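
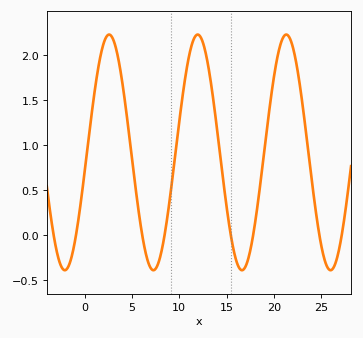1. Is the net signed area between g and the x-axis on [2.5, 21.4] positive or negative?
positive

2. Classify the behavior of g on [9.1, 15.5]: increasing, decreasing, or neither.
neither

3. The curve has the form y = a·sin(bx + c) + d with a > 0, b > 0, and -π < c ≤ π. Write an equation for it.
y = 1.31sin(0.67x - 0.15) + 0.92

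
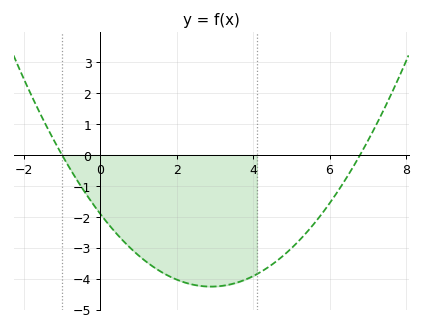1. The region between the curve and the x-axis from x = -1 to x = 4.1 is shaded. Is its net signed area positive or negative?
negative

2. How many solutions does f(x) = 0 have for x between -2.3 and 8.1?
2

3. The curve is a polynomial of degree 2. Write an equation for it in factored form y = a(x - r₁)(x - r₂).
y = 0.28(x + 1)(x - 6.8)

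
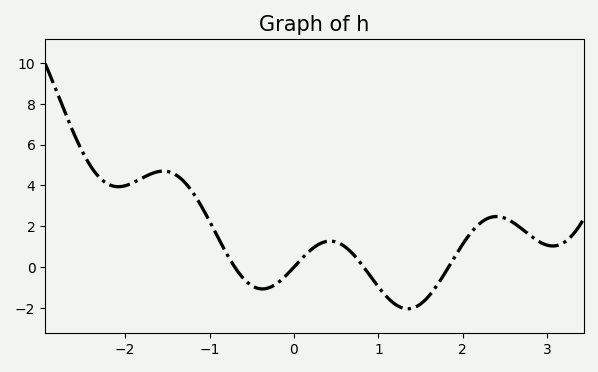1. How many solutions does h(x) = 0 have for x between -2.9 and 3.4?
4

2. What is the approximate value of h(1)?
-0.968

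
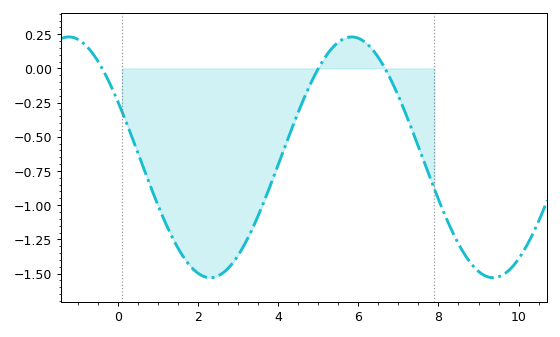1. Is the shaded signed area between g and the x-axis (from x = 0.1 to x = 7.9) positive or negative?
negative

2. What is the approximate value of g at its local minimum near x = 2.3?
-1.53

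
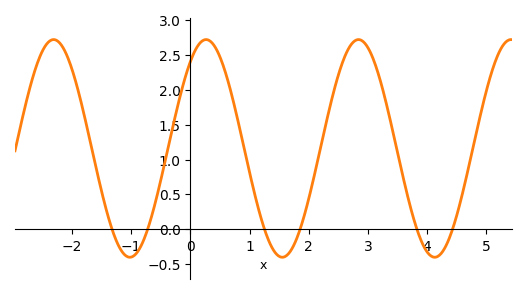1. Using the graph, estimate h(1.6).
-0.4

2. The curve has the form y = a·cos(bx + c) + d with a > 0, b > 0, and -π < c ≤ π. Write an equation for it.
y = 1.56cos(2.4x - 0.65) + 1.16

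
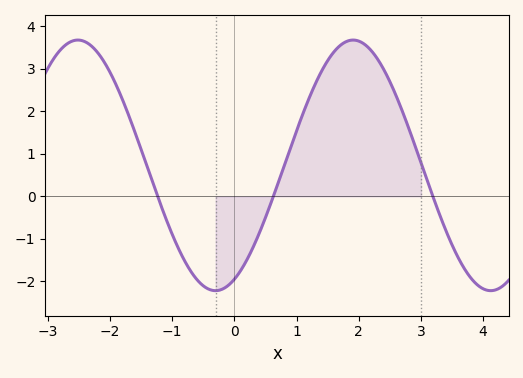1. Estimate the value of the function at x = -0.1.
-2.1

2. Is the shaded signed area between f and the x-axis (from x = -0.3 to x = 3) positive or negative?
positive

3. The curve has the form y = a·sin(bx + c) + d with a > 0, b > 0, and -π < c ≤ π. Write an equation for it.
y = 2.95sin(1.42x - 1.14) + 0.73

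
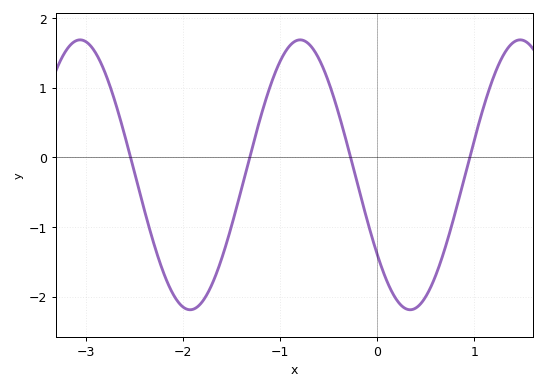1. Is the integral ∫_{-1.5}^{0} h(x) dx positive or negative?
positive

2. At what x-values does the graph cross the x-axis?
-2.54, -1.32, -0.275, 0.953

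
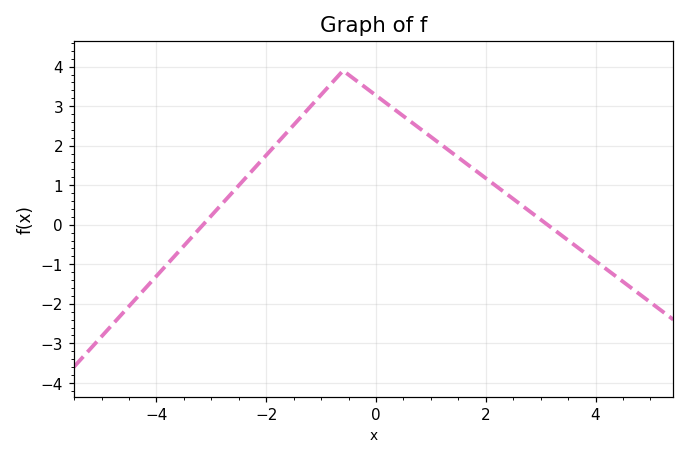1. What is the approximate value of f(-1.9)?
1.9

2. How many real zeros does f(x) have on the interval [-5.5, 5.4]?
2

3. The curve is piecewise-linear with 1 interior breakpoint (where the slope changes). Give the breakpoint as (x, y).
(-0.6, 3.9)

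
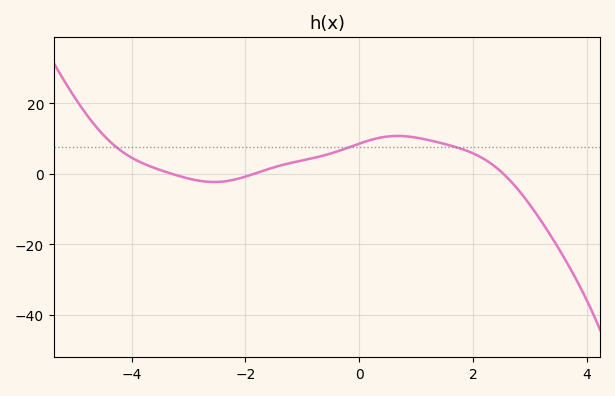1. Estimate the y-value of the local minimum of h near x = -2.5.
-2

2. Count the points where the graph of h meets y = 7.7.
3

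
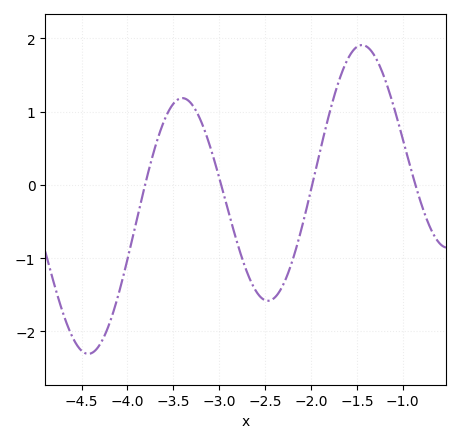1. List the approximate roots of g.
-3.8, -3, -2, -0.9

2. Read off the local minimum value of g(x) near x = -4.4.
-2.3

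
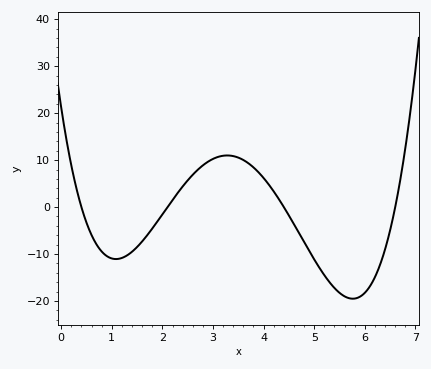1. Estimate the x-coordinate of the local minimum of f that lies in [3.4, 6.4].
5.76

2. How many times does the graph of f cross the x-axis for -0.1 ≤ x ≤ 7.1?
4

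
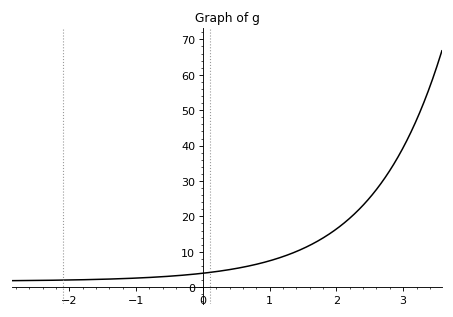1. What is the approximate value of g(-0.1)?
3.75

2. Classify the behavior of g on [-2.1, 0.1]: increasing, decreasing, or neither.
increasing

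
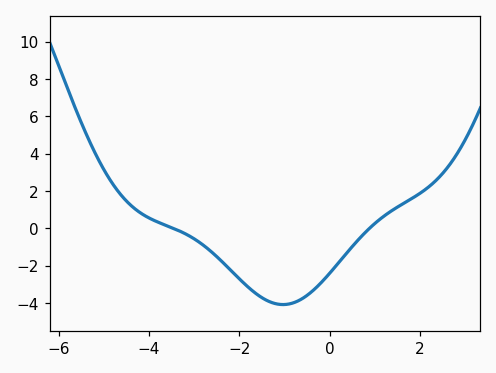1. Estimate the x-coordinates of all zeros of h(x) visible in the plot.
-3.4, 0.8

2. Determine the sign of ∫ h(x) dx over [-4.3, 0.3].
negative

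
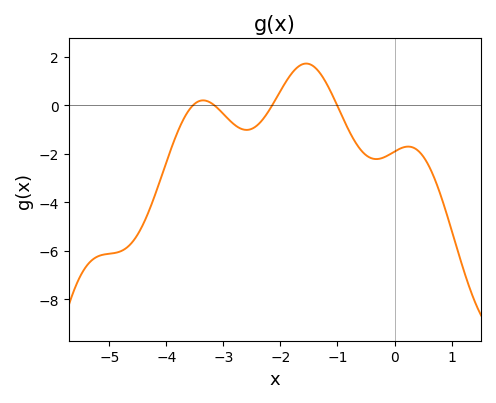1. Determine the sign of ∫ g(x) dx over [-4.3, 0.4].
negative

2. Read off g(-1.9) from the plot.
1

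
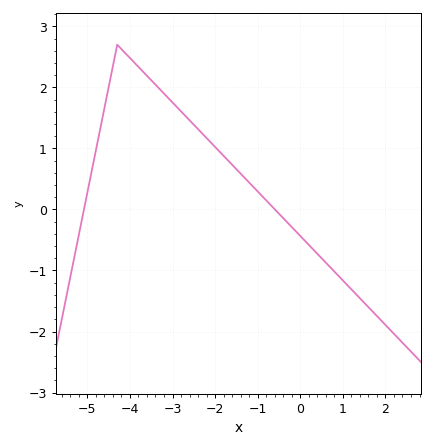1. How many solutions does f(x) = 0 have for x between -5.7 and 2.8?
2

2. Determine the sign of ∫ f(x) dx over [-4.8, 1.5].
positive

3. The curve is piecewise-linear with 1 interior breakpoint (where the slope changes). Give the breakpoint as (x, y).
(-4.3, 2.7)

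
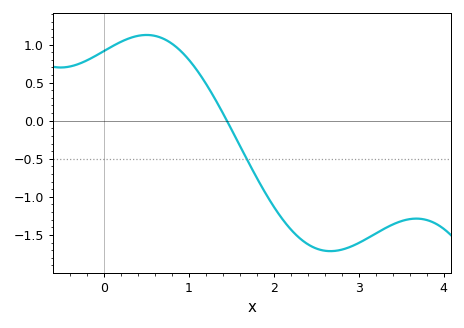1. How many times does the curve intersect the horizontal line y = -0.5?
1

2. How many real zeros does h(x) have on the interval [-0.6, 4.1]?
1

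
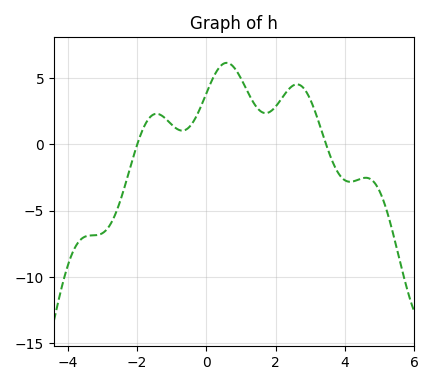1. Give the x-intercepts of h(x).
-2, 3.4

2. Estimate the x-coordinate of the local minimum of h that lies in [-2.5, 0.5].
-0.6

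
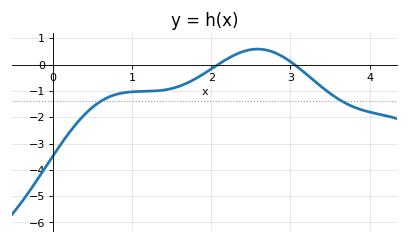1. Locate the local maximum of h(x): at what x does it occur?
2.59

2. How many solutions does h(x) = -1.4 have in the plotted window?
2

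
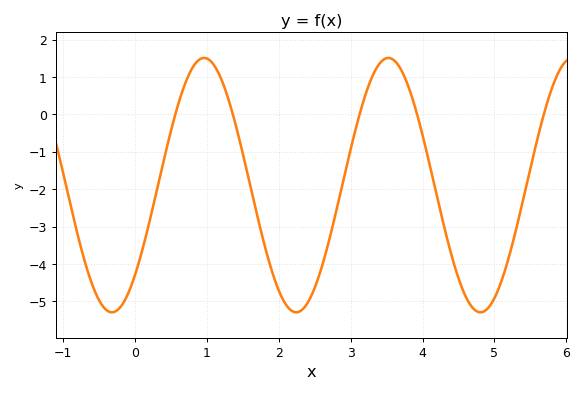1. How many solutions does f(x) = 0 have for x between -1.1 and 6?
5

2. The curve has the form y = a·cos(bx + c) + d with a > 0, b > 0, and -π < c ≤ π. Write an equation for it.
y = 3.4cos(2.5x - 2.4) - 1.89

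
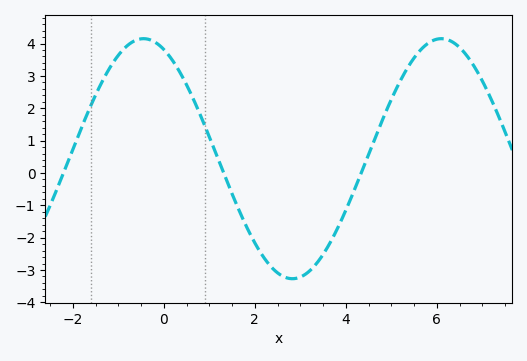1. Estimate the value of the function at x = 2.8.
-3.3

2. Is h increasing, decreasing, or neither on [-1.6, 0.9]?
neither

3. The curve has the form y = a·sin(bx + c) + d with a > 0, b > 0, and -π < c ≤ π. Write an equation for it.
y = 3.71sin(0.96x + 2) + 0.44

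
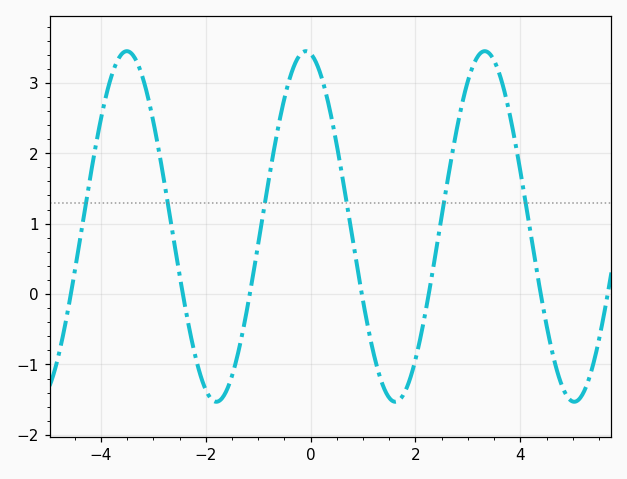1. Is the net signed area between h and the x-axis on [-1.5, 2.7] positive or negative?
positive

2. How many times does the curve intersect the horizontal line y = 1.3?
6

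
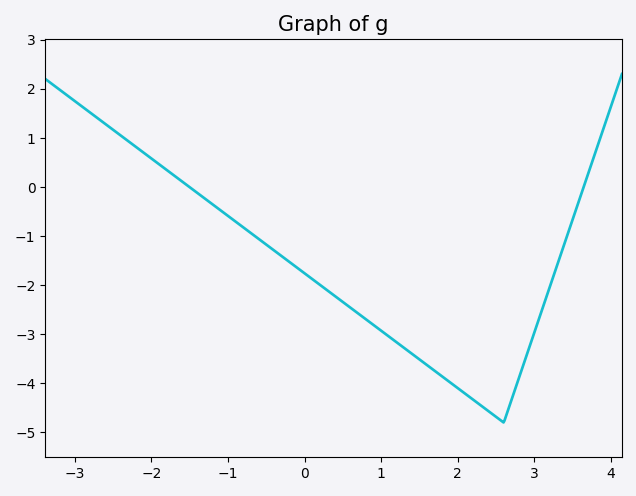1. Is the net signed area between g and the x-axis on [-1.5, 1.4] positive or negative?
negative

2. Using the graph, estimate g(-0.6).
-1.1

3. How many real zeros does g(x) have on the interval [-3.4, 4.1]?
2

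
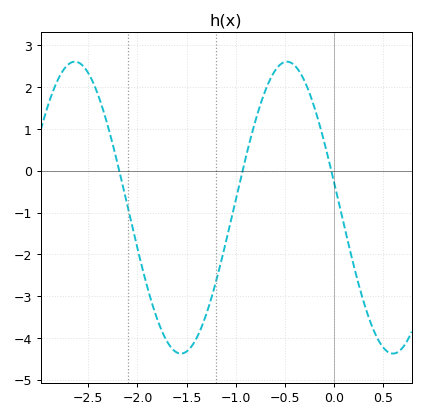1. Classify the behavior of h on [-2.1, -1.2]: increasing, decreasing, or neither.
neither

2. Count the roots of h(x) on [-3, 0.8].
3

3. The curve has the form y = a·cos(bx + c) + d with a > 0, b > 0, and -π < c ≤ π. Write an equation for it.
y = 3.49cos(2.9x + 1.4) - 0.88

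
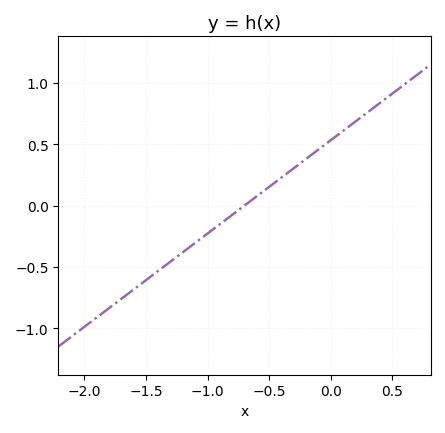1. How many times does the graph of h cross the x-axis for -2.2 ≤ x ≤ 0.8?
1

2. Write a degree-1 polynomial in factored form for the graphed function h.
y = 0.76(x + 0.7)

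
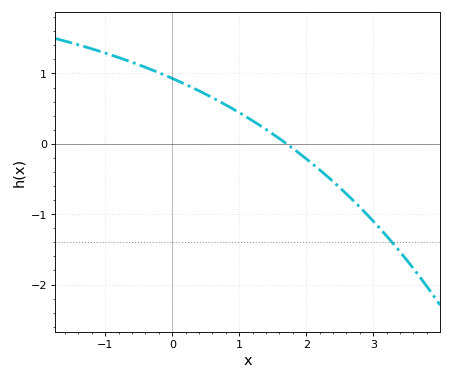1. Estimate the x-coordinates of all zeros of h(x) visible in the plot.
1.71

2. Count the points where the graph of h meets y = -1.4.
1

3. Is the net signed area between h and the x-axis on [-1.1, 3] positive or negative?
positive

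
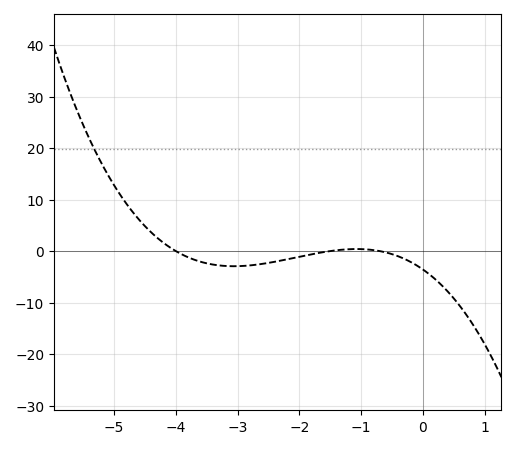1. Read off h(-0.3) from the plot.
-2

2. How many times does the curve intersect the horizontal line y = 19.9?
1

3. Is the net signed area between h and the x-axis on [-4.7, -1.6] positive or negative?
negative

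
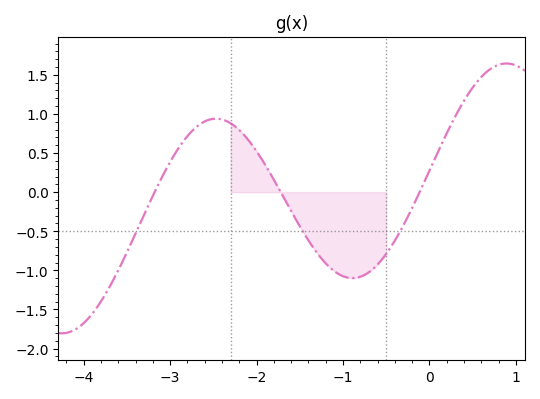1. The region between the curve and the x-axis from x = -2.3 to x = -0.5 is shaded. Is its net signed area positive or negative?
negative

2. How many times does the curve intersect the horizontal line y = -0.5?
3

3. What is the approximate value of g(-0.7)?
-1.02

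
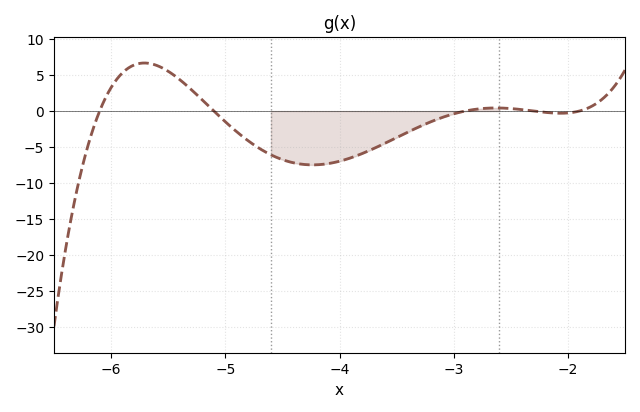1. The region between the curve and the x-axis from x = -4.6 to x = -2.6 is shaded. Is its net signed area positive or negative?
negative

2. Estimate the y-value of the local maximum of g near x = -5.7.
6.69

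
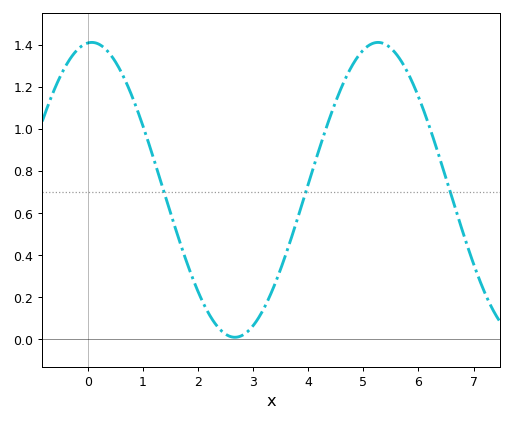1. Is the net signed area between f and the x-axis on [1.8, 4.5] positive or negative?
positive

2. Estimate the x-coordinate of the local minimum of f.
2.67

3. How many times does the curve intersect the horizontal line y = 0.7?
3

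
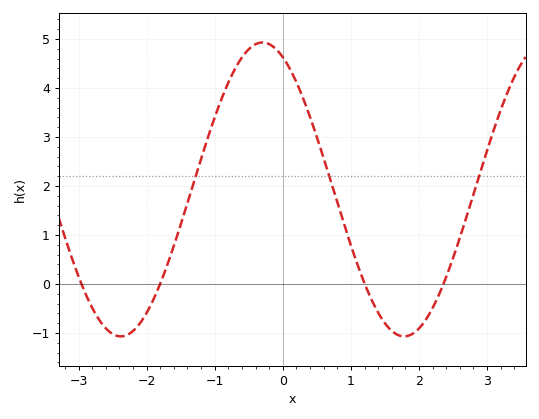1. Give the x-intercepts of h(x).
-2.96, -1.8, 1.2, 2.36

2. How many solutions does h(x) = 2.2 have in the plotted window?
3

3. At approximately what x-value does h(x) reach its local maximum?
-0.299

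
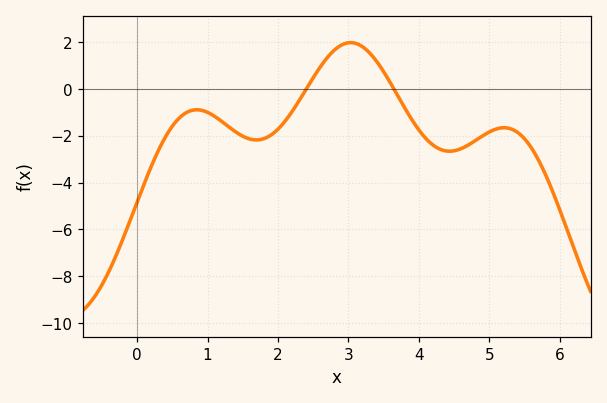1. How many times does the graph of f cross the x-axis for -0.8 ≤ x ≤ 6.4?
2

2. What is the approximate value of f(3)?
2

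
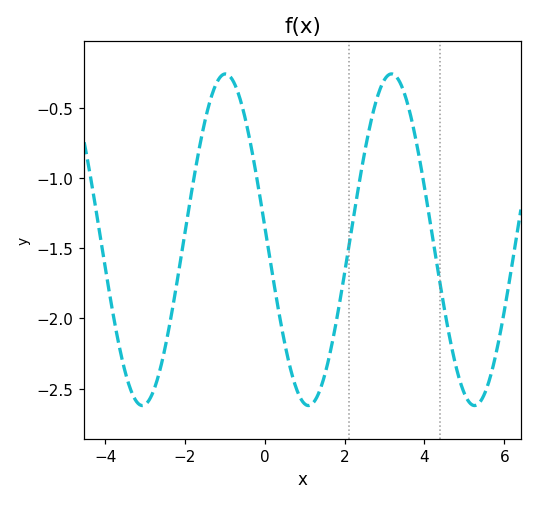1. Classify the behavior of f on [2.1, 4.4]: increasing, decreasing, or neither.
neither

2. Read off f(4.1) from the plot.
-1.25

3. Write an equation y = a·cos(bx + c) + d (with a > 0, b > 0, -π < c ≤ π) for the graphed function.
y = 1.18cos(1.5x + 1.5) - 1.44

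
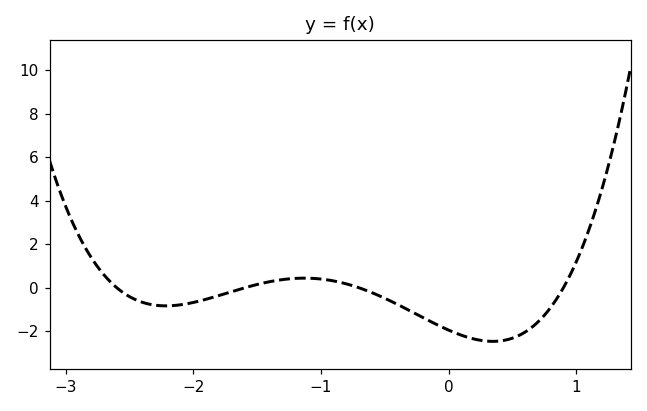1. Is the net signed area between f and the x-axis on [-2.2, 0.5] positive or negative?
negative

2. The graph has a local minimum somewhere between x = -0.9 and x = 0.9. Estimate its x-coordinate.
0.3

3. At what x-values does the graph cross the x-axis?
-2.6, -1.6, -0.7, 0.9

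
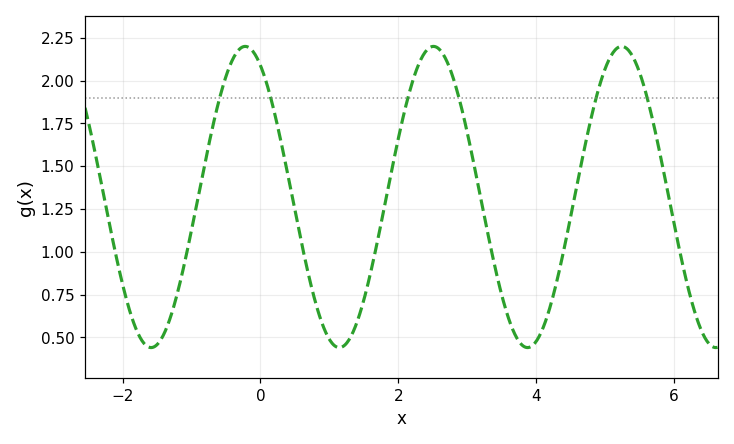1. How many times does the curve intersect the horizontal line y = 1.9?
6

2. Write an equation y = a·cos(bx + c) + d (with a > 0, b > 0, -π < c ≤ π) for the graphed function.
y = 0.88cos(2.3x + 0.51) + 1.32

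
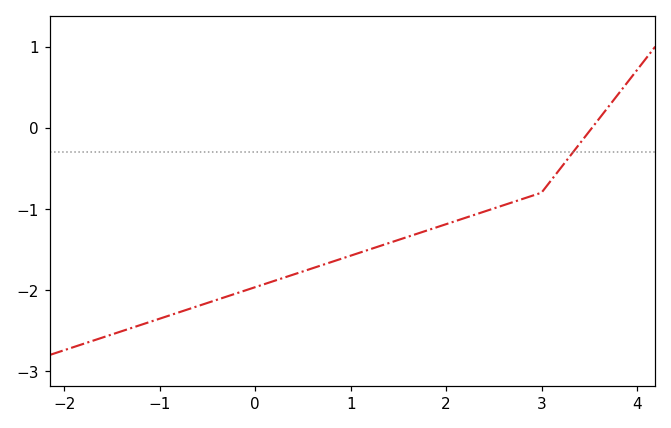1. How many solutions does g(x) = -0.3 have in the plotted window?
1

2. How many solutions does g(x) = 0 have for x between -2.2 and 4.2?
1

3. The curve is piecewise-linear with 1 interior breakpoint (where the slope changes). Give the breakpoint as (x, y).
(3, -0.8)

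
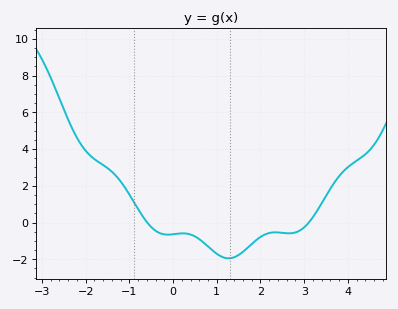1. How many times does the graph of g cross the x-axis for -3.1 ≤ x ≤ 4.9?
2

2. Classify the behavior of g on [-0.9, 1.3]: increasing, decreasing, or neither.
neither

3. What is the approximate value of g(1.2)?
-1.93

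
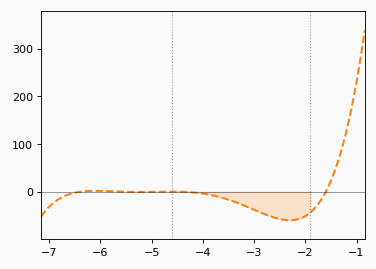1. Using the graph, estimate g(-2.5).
-60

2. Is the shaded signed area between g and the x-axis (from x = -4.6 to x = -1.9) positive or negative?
negative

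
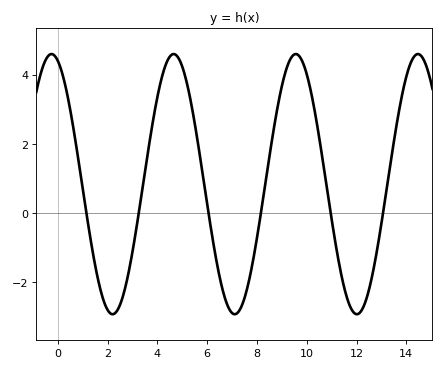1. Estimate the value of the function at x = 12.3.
-2.67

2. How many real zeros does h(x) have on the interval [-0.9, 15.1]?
6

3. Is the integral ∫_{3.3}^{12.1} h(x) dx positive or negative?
positive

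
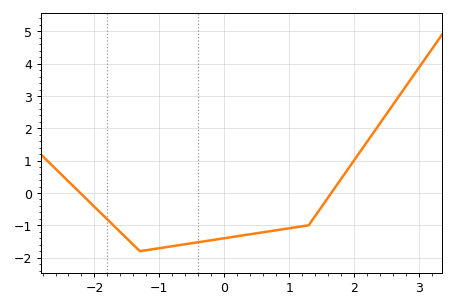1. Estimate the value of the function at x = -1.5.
-1.41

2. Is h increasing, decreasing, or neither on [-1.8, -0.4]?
neither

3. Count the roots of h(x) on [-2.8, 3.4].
2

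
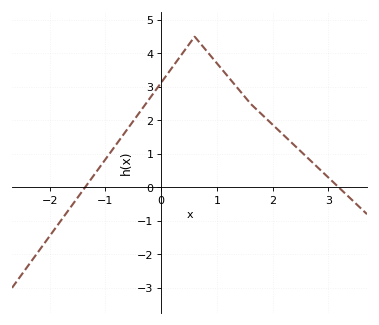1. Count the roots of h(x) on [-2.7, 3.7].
2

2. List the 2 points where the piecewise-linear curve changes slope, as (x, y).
(0.6, 4.5); (1.6, 2.5)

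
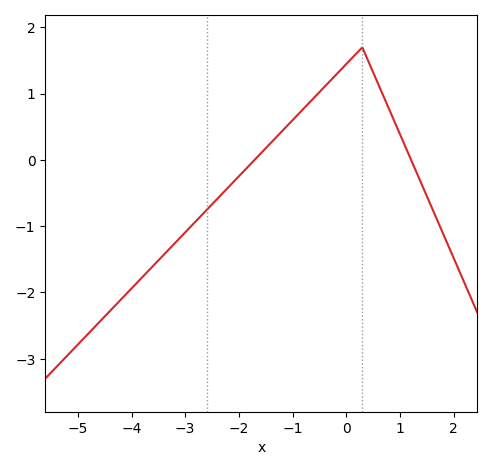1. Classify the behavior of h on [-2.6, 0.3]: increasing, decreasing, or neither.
increasing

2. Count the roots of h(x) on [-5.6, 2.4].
2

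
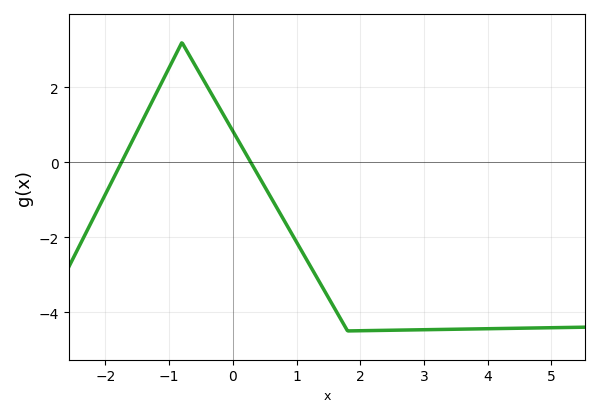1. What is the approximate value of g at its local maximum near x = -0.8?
3.2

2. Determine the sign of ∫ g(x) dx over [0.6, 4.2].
negative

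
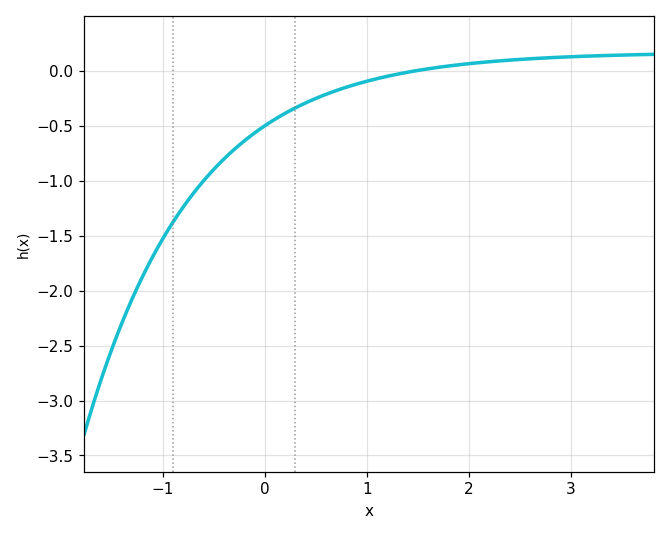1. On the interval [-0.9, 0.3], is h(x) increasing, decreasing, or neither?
increasing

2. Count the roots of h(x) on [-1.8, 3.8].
1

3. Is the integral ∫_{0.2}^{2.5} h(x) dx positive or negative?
negative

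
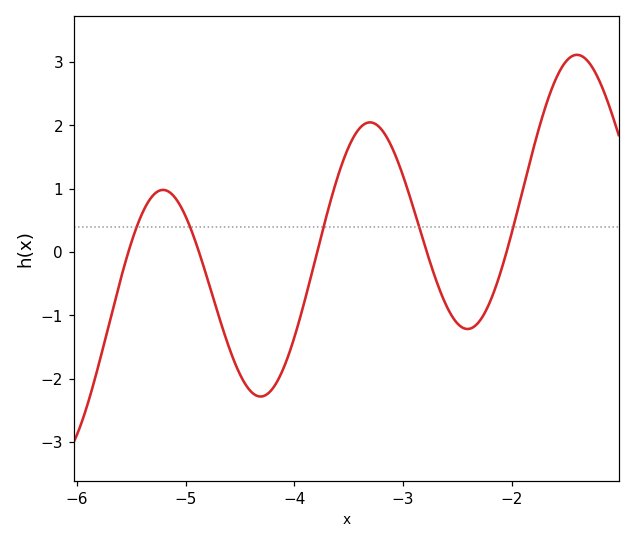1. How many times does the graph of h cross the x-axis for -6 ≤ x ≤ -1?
5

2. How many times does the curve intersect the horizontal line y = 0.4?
5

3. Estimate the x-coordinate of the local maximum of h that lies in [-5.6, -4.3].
-5.2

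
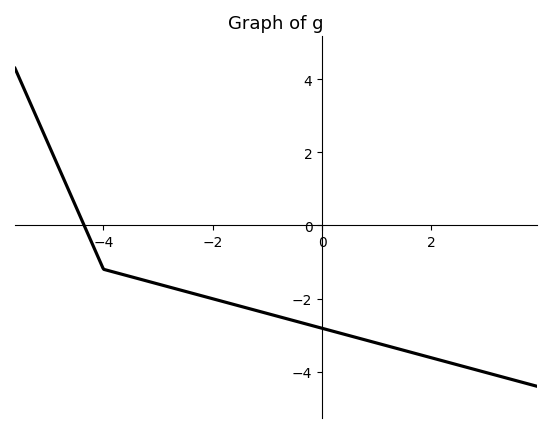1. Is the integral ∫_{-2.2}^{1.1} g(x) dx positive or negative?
negative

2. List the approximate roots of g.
-4.35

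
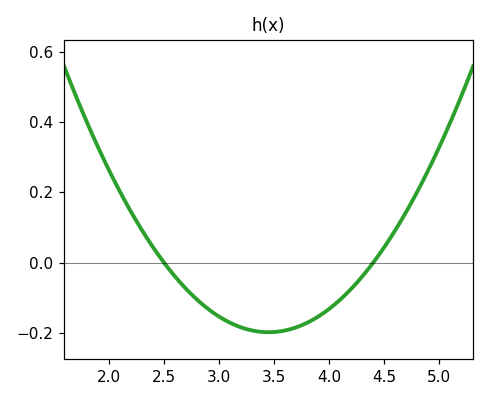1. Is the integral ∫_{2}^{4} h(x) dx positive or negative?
negative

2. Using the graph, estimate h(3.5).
-0.2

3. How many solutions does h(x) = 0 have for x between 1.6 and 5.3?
2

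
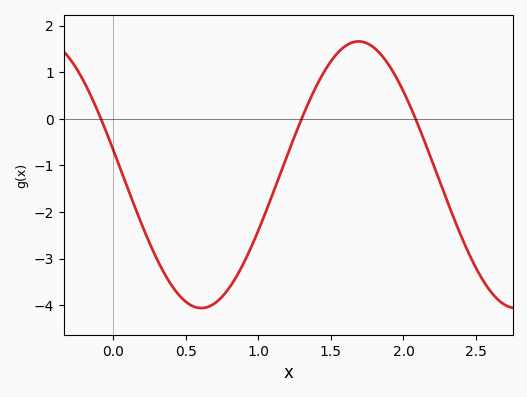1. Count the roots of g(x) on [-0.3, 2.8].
3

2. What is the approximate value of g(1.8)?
1.5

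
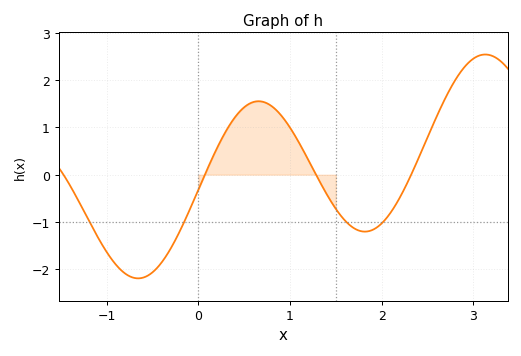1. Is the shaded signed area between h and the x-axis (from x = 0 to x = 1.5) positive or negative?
positive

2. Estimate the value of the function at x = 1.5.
-0.724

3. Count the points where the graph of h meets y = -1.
4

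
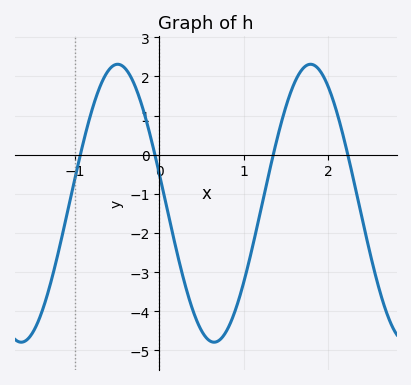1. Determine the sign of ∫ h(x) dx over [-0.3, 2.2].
negative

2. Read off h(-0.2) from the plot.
1.21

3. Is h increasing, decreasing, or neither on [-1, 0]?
neither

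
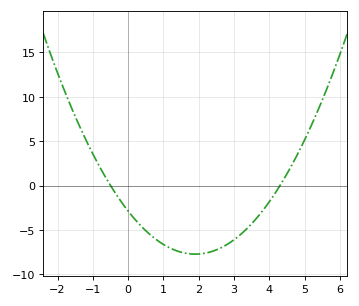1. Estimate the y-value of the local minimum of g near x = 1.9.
-7.5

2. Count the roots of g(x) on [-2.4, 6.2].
2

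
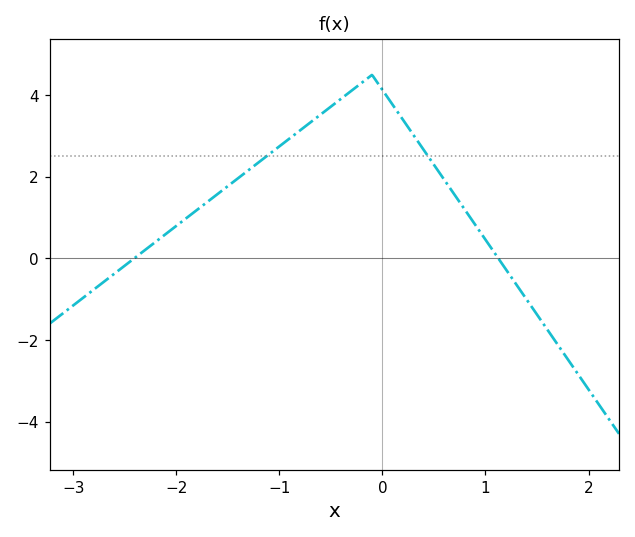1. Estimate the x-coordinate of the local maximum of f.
-0.102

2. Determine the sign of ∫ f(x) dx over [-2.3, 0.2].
positive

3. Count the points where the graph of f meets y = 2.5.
2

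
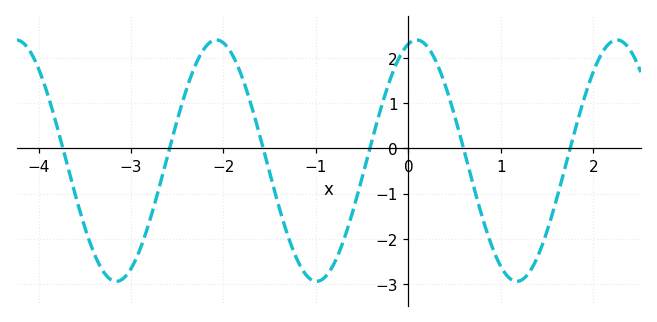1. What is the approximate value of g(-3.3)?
-2.72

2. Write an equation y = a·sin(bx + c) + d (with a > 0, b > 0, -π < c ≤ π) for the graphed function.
y = 2.67sin(2.9x + 1.31) - 0.27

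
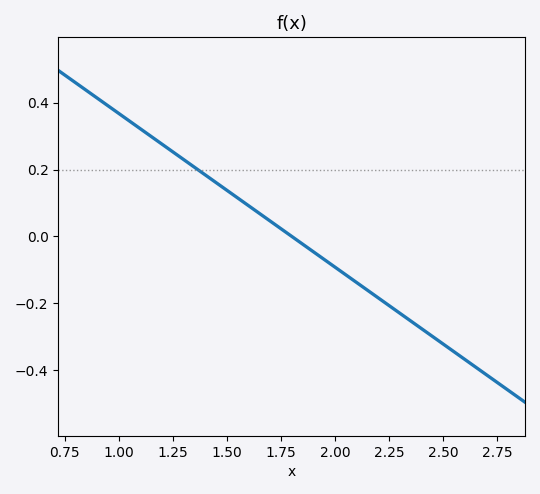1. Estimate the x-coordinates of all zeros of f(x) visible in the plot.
1.8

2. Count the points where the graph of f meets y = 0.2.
1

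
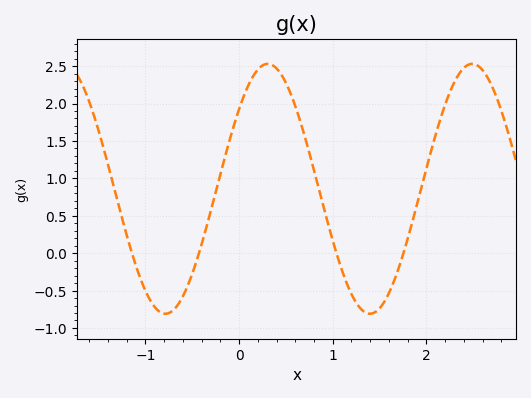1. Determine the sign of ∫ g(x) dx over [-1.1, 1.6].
positive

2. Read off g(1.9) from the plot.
0.657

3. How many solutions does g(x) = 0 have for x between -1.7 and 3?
4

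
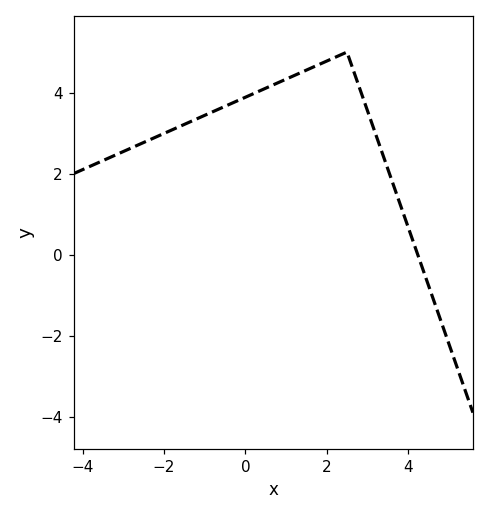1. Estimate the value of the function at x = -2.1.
2.95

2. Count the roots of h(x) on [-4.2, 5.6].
1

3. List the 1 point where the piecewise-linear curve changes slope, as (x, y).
(2.5, 5)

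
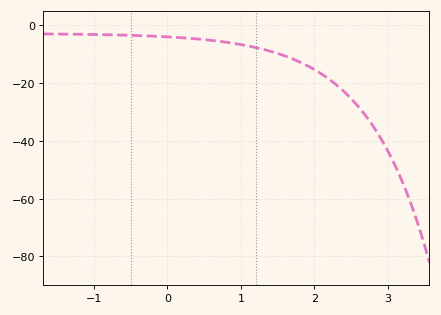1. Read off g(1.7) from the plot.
-12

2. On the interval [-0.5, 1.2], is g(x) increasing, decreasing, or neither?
decreasing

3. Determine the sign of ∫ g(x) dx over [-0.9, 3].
negative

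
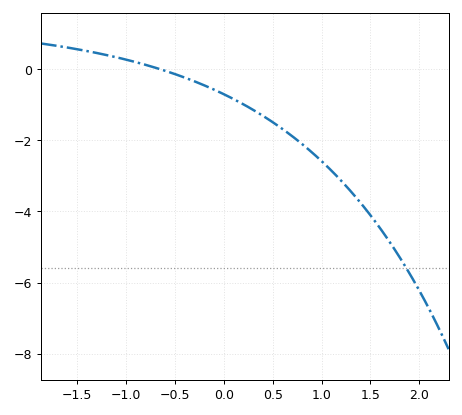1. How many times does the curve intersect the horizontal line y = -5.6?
1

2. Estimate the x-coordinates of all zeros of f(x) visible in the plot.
-0.7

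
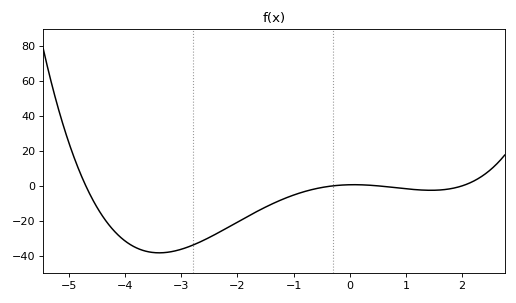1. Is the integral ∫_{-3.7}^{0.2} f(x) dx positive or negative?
negative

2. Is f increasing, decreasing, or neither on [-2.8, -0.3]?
increasing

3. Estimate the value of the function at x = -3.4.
-38.2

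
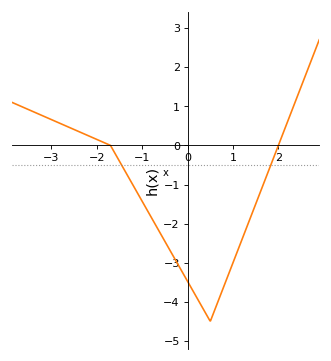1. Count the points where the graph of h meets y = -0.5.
2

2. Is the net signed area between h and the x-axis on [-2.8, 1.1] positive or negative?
negative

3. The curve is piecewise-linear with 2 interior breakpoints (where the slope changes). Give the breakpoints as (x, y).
(-1.7, 0); (0.5, -4.5)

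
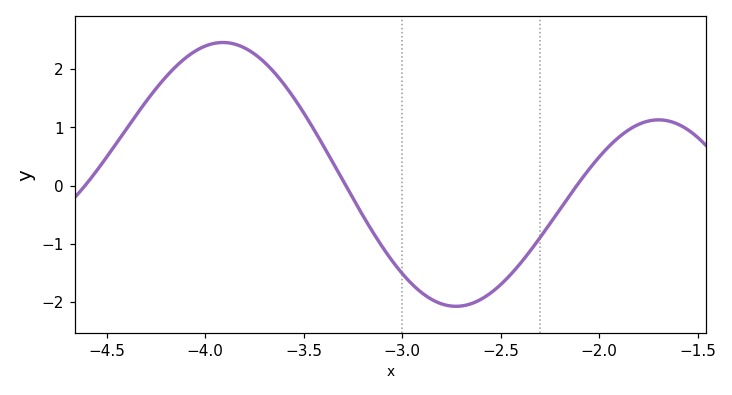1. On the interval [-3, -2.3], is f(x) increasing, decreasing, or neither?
neither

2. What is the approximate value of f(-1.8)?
1.05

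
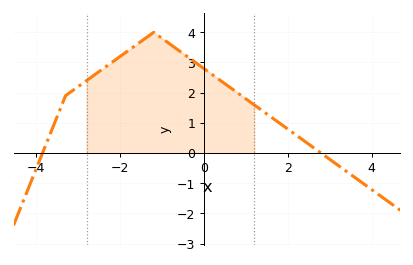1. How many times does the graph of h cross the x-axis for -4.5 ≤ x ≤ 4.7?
2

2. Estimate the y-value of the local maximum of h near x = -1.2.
4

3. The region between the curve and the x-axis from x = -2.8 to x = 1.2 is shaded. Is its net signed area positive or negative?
positive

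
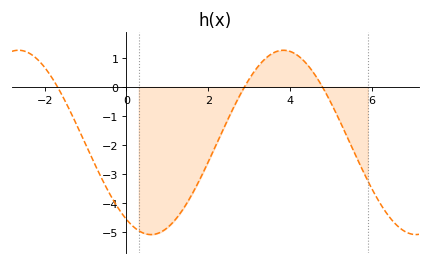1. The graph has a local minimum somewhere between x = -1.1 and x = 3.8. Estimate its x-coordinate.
0.6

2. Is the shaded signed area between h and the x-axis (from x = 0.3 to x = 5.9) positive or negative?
negative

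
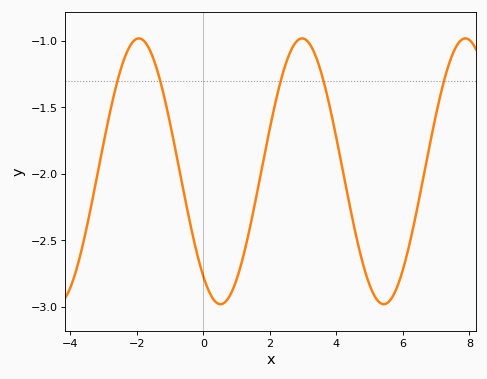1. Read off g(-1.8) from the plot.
-1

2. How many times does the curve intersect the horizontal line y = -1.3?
5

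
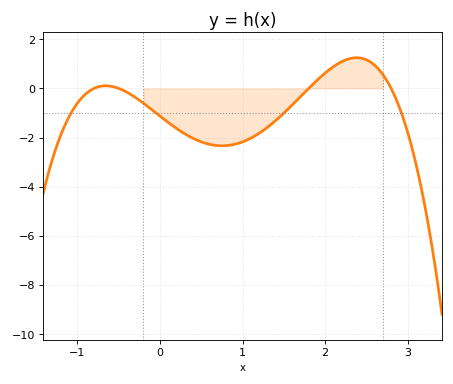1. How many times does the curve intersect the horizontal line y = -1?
4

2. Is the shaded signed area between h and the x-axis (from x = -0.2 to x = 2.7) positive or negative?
negative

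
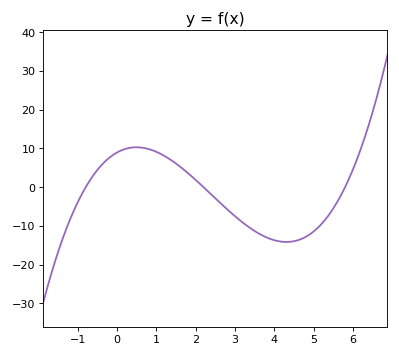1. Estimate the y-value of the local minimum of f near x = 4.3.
-14.1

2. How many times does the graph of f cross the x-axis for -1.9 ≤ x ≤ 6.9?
3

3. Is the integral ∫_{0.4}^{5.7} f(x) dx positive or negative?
negative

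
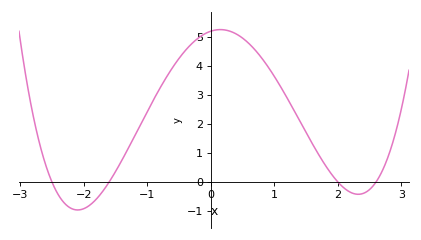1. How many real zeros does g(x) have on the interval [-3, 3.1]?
4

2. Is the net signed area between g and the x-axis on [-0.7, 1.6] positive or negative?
positive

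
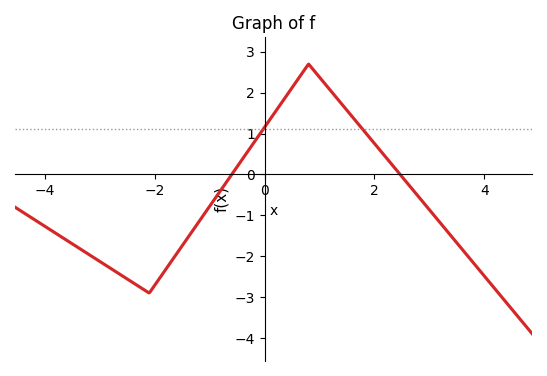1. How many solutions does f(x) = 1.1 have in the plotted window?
2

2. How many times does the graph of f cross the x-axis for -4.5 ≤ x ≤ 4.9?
2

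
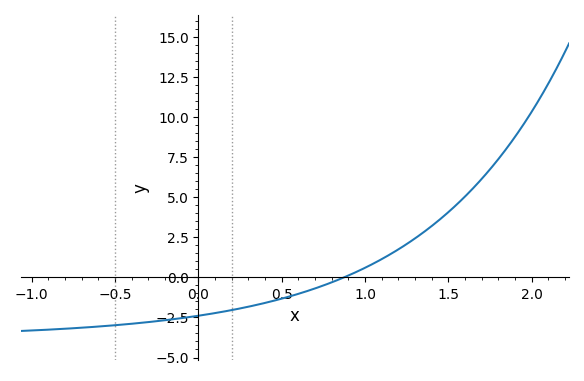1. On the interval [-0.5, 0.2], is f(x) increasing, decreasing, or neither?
increasing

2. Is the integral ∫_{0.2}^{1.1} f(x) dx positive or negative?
negative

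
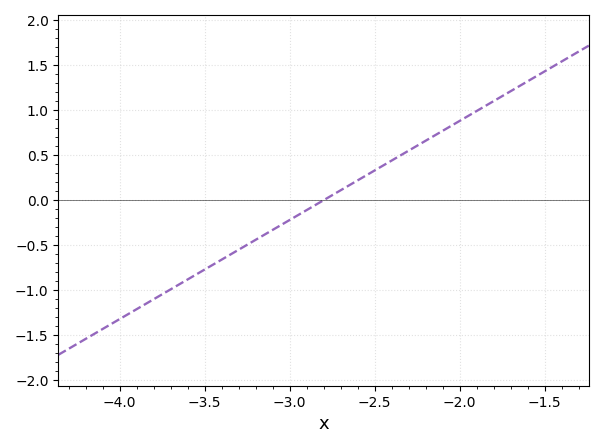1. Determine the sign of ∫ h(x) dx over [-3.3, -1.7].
positive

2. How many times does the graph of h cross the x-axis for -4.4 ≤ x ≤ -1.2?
1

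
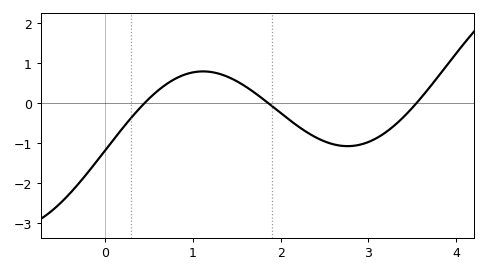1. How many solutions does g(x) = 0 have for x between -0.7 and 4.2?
3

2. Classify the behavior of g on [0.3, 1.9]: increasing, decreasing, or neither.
neither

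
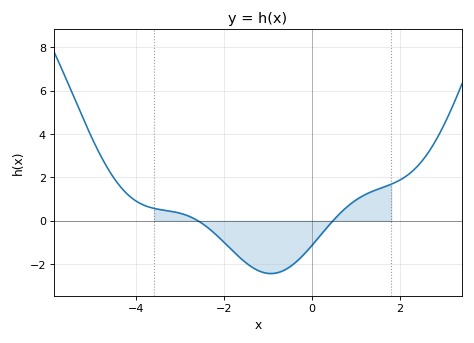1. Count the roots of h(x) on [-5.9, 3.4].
2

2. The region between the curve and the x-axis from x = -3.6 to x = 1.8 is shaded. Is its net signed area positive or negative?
negative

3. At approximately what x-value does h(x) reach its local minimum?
-0.938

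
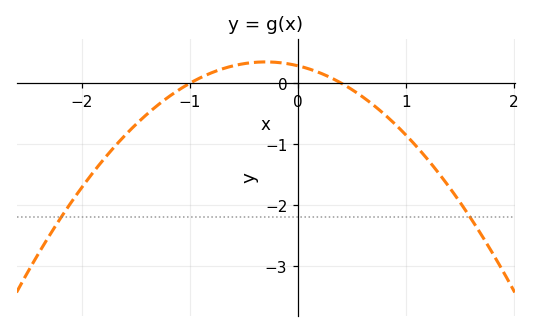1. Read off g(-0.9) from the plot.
0.1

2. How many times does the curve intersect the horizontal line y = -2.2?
2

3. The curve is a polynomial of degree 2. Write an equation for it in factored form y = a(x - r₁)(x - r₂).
y = -0.71(x + 1)(x - 0.4)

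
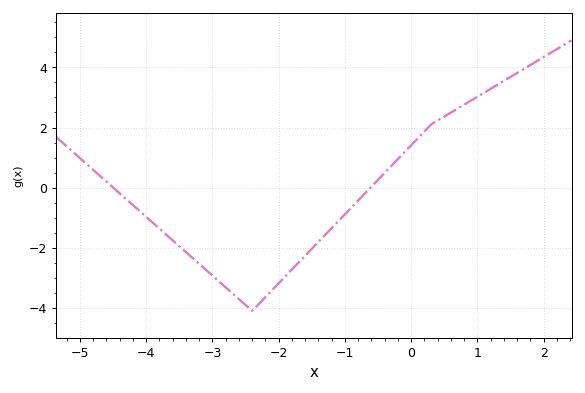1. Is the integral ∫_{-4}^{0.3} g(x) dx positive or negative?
negative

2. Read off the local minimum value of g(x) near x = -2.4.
-4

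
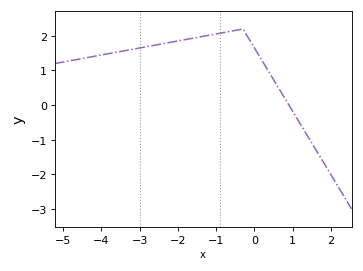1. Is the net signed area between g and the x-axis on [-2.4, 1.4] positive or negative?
positive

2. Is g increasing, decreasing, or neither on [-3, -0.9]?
increasing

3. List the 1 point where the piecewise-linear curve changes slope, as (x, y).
(-0.3, 2.2)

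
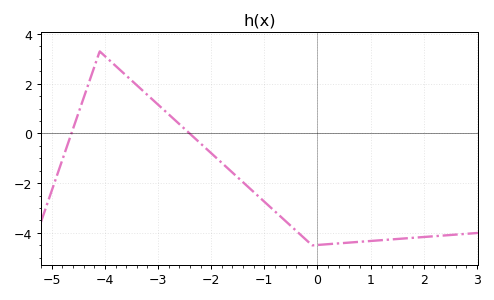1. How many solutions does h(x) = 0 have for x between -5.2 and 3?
2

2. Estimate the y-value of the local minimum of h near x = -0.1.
-4.5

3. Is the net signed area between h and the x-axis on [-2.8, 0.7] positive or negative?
negative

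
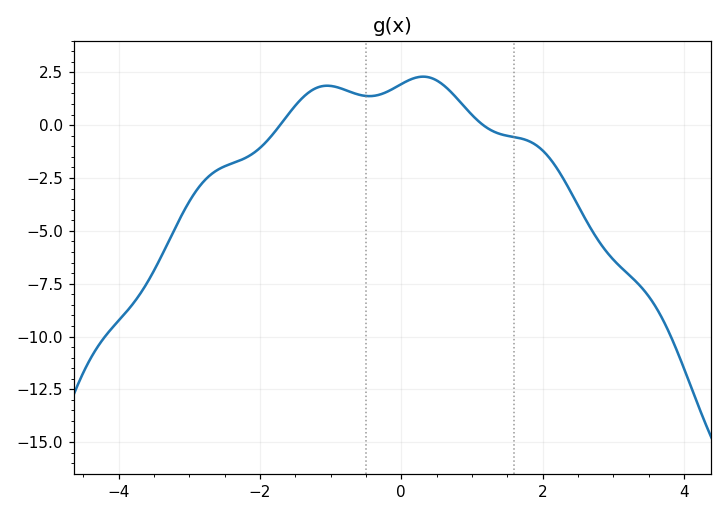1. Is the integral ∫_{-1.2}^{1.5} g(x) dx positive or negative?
positive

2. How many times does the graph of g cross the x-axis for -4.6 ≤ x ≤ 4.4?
2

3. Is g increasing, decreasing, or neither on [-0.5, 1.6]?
neither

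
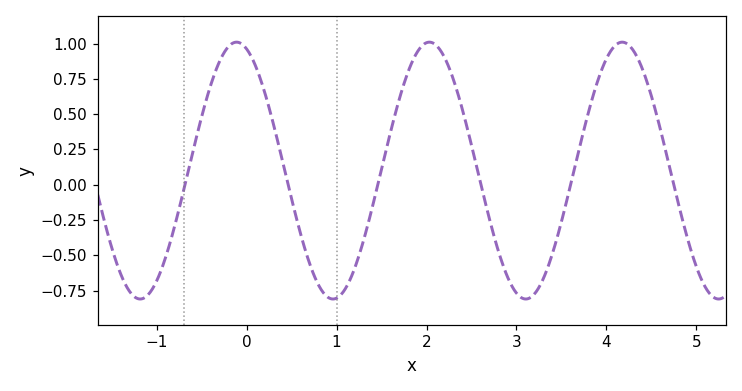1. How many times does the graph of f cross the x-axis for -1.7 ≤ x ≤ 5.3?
6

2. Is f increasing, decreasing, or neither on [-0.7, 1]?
neither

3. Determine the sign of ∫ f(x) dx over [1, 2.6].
positive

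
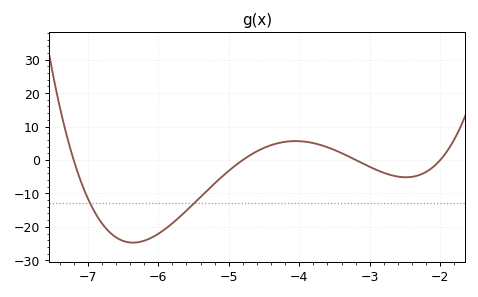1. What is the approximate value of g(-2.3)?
-4.53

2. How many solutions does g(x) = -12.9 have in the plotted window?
2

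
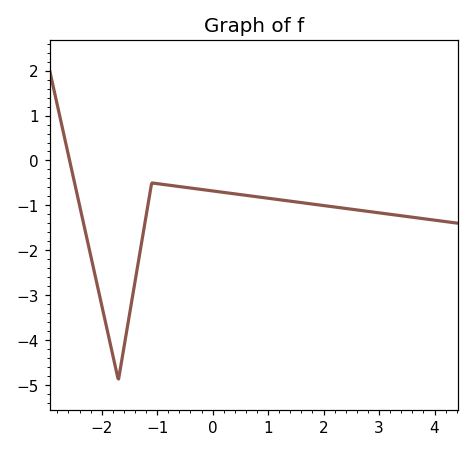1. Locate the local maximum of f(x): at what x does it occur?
-1.1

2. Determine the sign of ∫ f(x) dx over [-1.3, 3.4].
negative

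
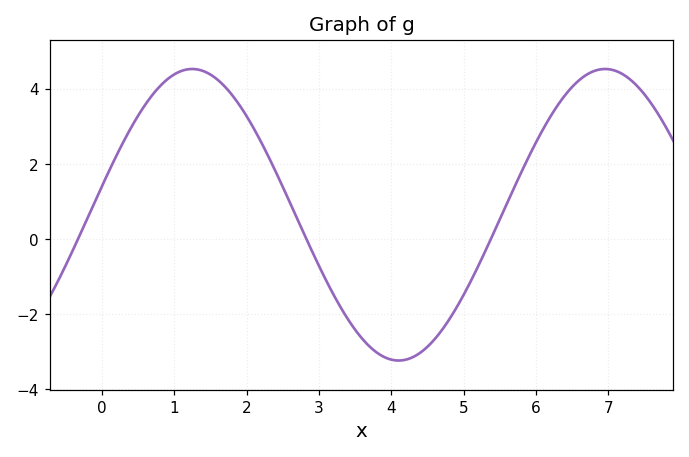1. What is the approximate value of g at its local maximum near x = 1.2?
4.52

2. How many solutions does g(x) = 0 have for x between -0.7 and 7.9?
3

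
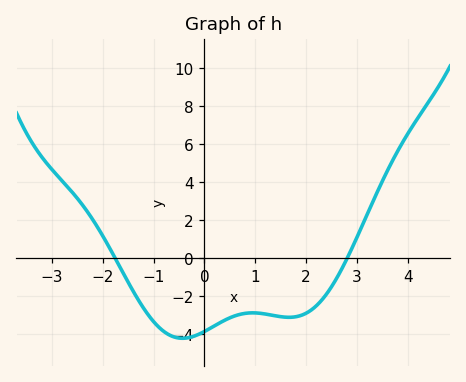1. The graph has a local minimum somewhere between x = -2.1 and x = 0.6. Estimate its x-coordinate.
-0.4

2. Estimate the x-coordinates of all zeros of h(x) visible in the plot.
-1.8, 2.8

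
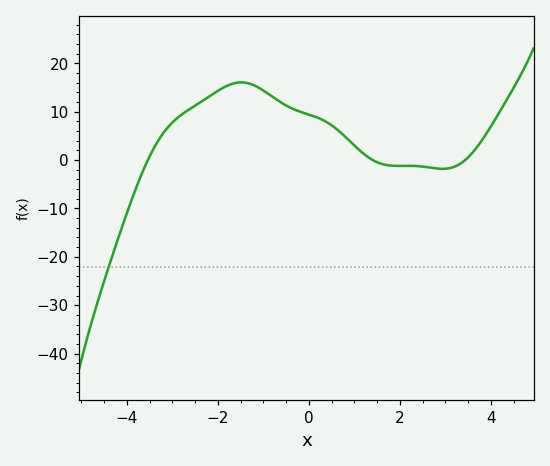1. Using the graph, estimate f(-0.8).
13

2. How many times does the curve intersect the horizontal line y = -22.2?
1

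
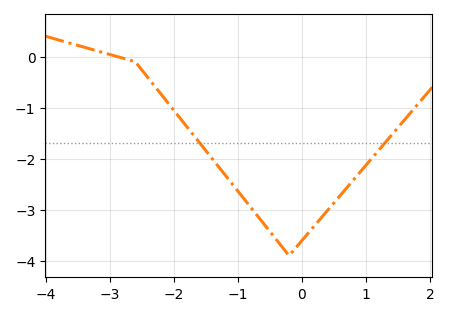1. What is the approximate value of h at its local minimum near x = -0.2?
-3.9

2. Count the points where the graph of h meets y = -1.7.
2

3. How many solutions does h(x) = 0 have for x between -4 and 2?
1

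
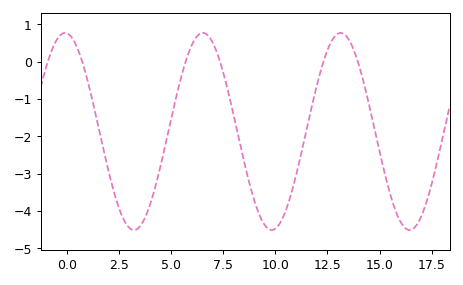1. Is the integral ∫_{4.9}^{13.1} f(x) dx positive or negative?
negative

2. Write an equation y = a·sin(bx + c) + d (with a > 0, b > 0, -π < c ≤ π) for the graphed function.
y = 2.64sin(0.95x + 1.7) - 1.87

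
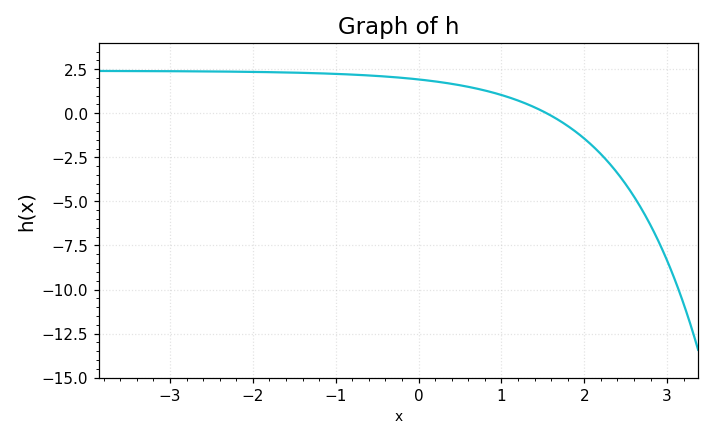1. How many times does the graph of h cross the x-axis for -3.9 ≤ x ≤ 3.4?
1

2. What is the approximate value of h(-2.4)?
2.4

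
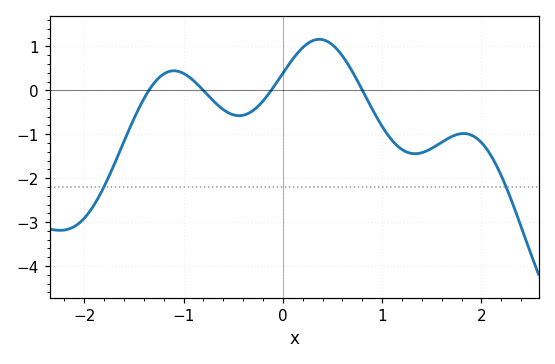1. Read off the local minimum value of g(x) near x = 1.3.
-1.44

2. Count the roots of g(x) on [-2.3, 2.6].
4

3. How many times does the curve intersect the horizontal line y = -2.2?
2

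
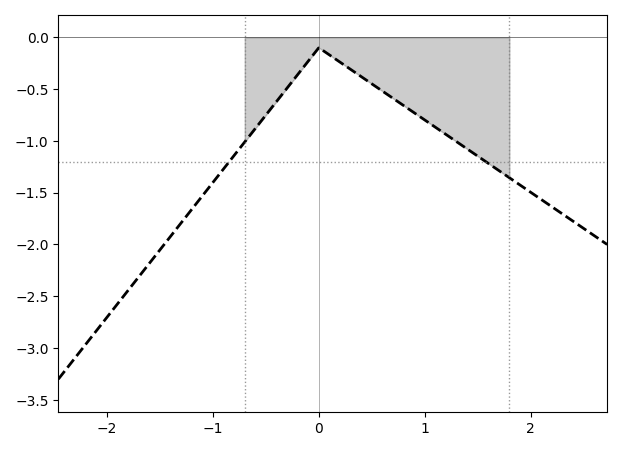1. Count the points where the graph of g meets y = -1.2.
2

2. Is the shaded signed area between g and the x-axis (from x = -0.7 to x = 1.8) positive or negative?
negative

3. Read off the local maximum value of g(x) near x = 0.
-0.101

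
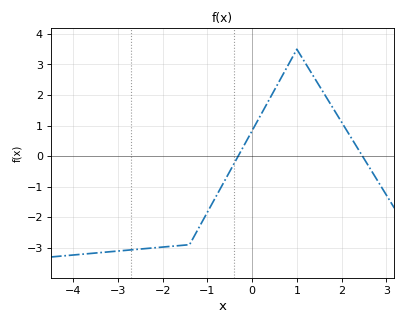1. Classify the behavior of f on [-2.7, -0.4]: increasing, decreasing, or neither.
increasing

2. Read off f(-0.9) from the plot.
-1.6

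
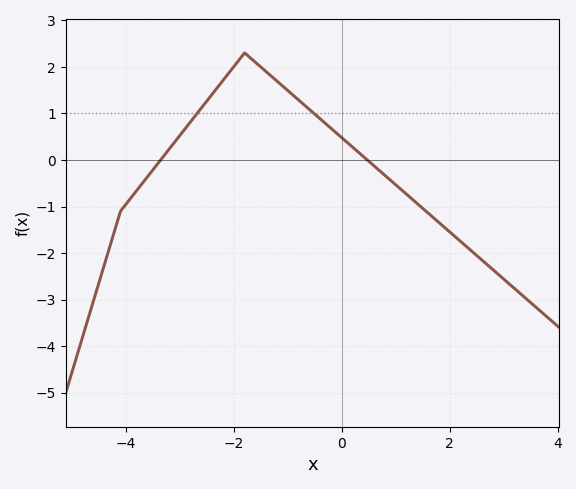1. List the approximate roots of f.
-3.36, 0.473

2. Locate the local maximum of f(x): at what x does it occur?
-1.8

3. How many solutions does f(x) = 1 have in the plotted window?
2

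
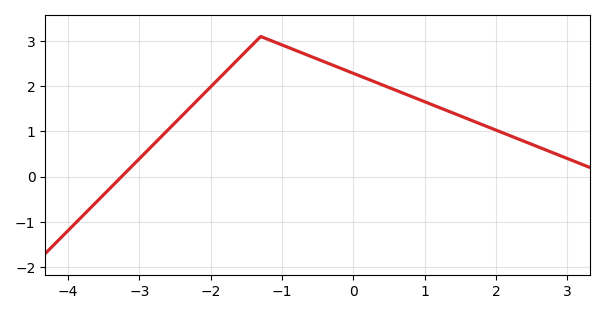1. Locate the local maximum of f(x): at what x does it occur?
-1.2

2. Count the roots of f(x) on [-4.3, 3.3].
1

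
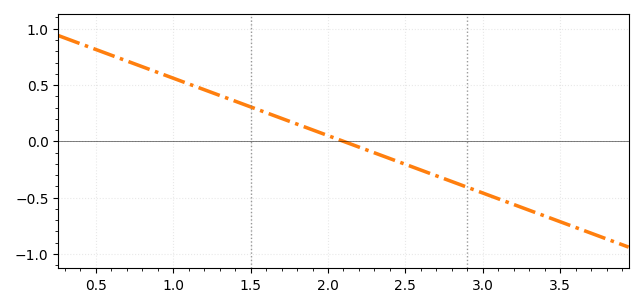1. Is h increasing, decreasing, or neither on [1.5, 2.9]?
decreasing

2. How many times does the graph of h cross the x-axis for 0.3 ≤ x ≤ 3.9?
1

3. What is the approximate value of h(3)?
-0.45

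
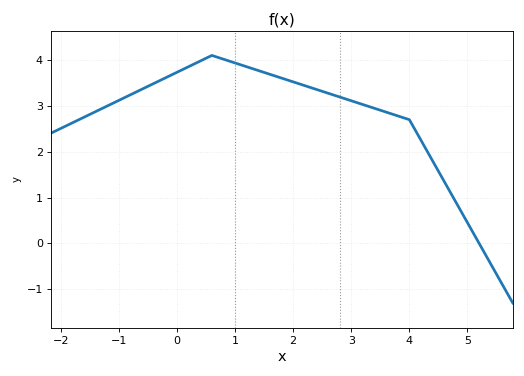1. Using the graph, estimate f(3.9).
2.7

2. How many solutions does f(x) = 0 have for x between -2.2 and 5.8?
1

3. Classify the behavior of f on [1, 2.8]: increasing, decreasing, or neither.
decreasing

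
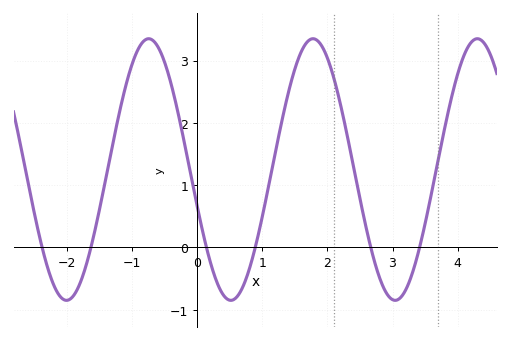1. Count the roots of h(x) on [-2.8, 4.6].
6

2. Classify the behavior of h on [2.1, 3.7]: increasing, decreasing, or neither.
neither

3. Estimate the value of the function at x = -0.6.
3.22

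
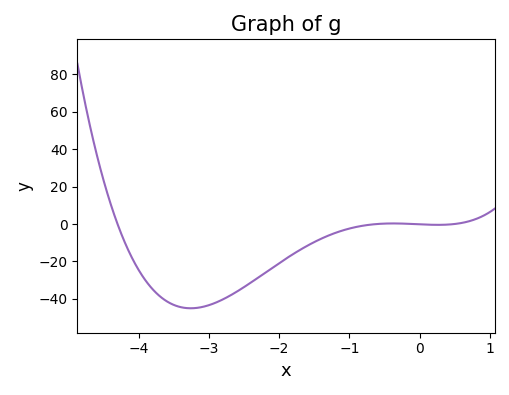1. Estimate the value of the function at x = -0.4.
0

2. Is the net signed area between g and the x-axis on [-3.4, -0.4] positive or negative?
negative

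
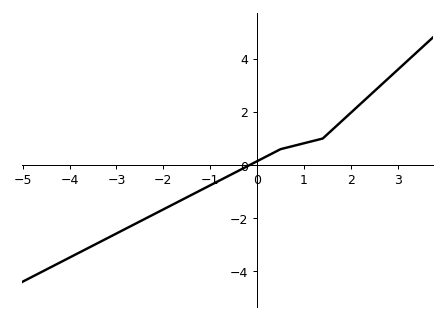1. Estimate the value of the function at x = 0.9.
0.8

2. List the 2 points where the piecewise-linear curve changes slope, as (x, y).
(0.5, 0.6); (1.4, 1)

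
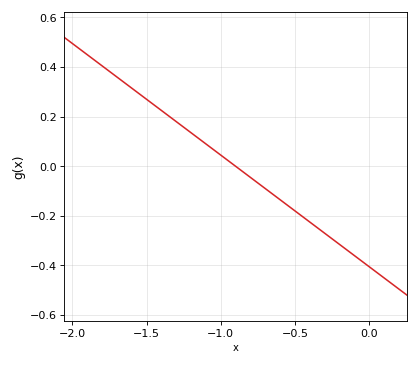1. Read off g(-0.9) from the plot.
0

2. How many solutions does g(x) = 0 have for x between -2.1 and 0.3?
1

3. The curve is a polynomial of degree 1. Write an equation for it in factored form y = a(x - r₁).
y = -0.45(x + 0.9)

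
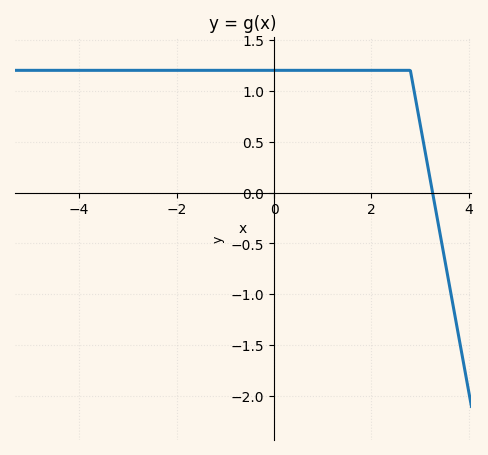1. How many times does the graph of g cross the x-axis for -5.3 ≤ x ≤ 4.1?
1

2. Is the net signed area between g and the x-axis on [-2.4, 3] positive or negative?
positive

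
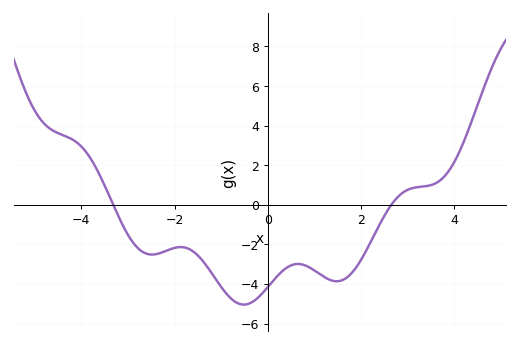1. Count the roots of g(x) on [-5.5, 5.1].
2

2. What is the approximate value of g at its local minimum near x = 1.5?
-3.8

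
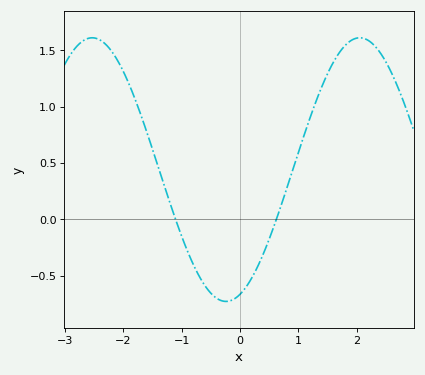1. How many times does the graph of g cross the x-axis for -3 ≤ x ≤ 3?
2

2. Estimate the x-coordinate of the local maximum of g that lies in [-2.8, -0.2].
-2.5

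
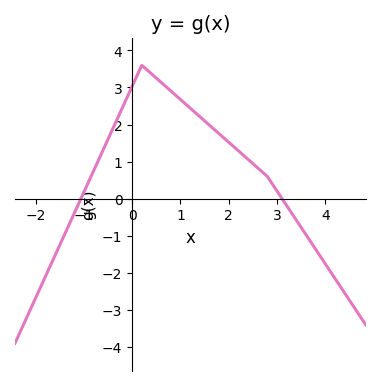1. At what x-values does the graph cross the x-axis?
-1.06, 3.11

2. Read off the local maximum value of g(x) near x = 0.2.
3.6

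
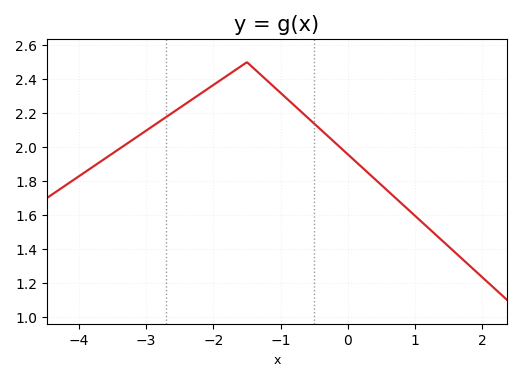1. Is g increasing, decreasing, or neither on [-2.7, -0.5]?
neither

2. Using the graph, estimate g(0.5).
1.78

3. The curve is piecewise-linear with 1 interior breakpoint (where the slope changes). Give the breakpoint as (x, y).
(-1.5, 2.5)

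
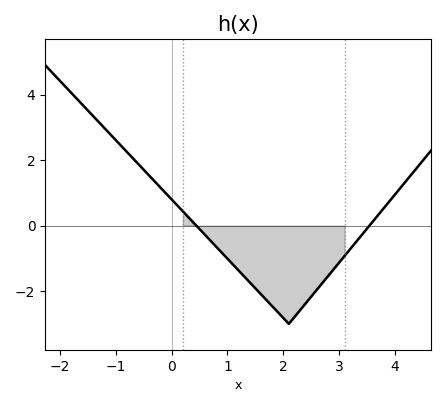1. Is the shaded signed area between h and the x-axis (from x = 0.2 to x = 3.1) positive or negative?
negative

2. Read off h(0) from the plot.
0.8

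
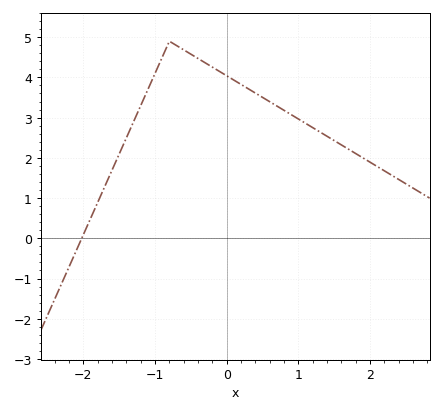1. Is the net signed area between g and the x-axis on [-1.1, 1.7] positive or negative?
positive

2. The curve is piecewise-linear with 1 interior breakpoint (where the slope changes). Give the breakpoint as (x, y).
(-0.8, 4.9)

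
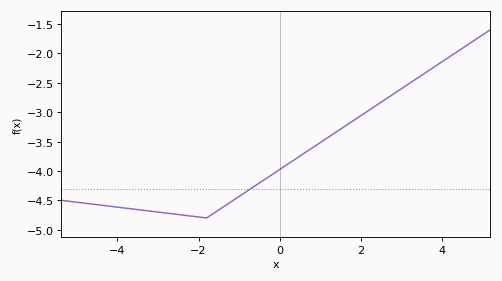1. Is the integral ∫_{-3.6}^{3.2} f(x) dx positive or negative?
negative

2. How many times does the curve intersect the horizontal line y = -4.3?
1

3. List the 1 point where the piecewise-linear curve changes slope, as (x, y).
(-1.8, -4.8)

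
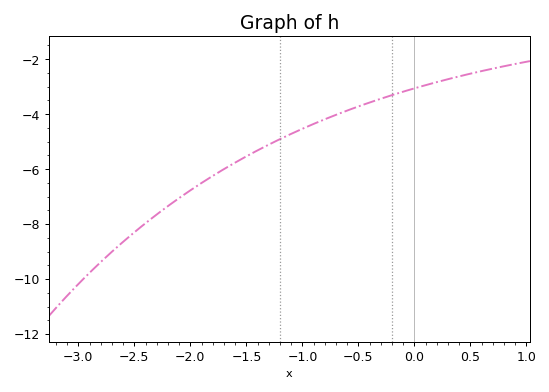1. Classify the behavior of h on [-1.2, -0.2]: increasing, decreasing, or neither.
increasing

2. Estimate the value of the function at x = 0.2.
-2.8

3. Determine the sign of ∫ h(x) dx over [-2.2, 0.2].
negative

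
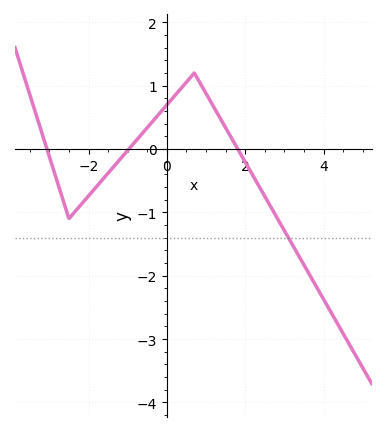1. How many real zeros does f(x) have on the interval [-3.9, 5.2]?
3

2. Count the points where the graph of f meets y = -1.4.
1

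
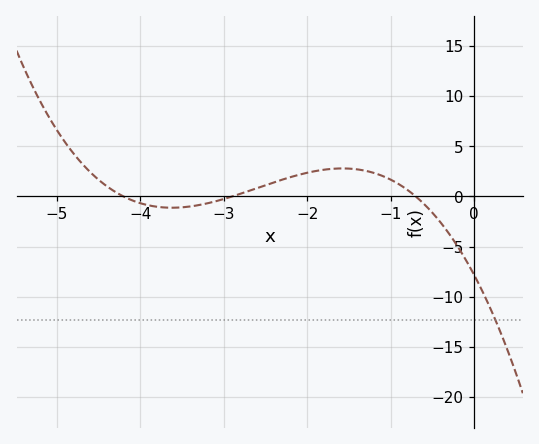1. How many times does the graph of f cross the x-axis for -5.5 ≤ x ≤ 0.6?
3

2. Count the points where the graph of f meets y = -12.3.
1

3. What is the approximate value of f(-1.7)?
3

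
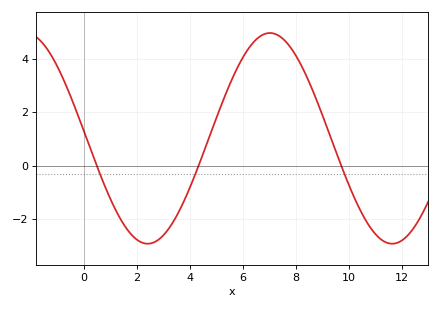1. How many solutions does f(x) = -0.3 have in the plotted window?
3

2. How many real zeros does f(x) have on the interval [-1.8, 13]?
3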